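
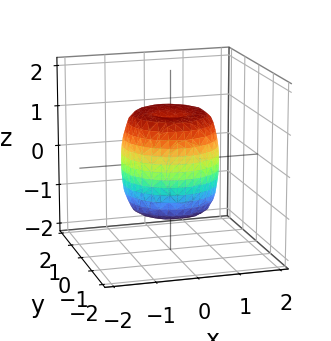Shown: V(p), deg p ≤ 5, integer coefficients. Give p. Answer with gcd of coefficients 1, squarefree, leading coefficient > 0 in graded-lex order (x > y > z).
2*x^4 + 4*x^2*y^2 + 2*y^4 - 2*x^2 - 2*y^2 + z^2 - 1

First, deg p = 4. The shape is more complex than any degree-3 surface.
Then, symmetry: the surface is invariant under rotation about z: p = q(x² + y², z).
Next, observable constraints: among the integer gridlines, it crosses the z-axis at z ∈ {-1, 1}; a circular section at z = -1 has radius exactly 1.
Finally, the integer polynomial consistent with all of this is the stated p.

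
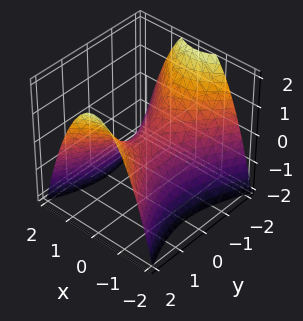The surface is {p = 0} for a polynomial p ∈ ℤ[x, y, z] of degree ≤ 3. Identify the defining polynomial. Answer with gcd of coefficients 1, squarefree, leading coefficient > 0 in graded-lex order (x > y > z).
First, deg p = 2. A saddle surface; a quadric.
Then, symmetries: mirror symmetry y ↦ −y ⇒ only even powers of y; mirror symmetry x ↦ −x ⇒ only even powers of x.
Next, from the visible intercepts: it meets the y-axis at y = 0 (among the integer gridlines); it crosses the z-axis at the gridline z = 0.
Finally, the integer polynomial consistent with all of this is the stated p.

2*x^2 - y^2 + 2*z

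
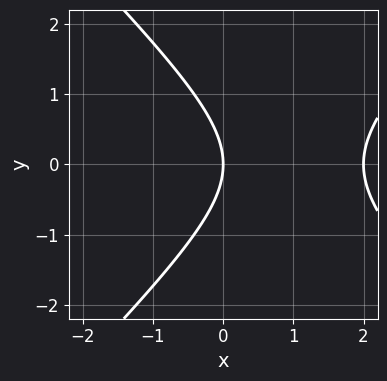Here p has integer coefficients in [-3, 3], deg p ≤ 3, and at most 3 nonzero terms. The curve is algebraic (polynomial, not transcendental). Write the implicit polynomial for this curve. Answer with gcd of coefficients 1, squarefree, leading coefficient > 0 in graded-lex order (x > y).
x^2 - y^2 - 2*x

deg p = 2.
Symmetries: it's symmetric under y → −y, forcing even powers of y.
From the axis intercepts and sections: it meets the y-axis at y = 0 (among the integer gridlines); among the integer gridlines, it crosses the x-axis at x ∈ {0, 2}.
The integer polynomial consistent with all of this is the stated p.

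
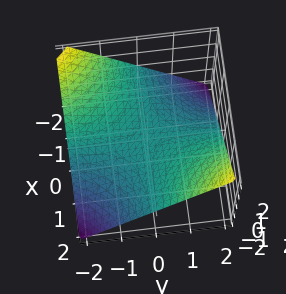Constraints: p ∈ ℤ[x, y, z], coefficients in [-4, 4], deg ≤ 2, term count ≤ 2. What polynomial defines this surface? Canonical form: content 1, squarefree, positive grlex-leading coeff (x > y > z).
x*y - 2*z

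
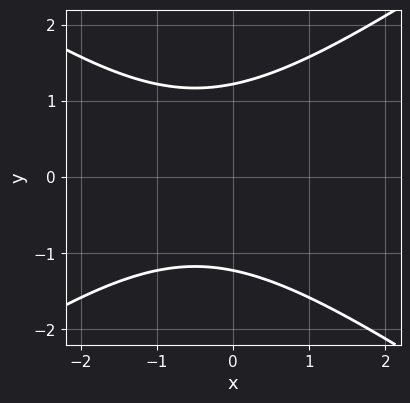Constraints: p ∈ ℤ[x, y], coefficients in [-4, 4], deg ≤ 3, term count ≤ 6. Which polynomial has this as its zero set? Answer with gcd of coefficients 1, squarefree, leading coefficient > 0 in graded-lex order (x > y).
x^2 - 2*y^2 + x + 3

1. The degree is 2 — a generic line meets the curve in up to 2 points.
2. Symmetries: the y ↦ −y reflection is a symmetry, so y appears only in even powers.
3. Against the integer gridlines: the curve avoids every integer x-axis point in the box.
4. Solving for integer coefficients yields p as stated.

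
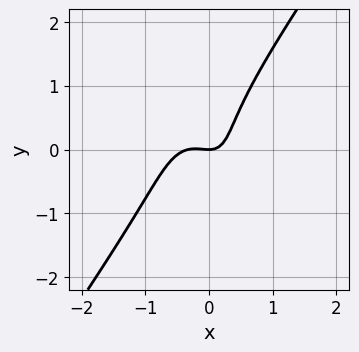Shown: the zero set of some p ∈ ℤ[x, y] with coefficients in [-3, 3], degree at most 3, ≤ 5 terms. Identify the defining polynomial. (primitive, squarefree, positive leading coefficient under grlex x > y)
3*x^3 - y^3 + x^2 + x*y - y

First, the degree is 3 — the shape is more complex than any degree-2 curve.
Then, checking where it meets the axes: it meets the y-axis at y = 0 (among the integer gridlines); it meets the x-axis at x = 0 (among the integer gridlines).
Finally, the integer polynomial consistent with all of this is the stated p.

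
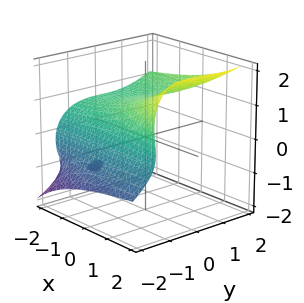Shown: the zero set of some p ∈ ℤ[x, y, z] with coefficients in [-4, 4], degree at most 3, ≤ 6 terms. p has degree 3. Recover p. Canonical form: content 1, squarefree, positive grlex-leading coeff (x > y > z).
(a) deg p = 3. The shape is more complex than any degree-2 surface.
(b) From the visible intercepts: it misses every integer gridline on the x-axis.
(c) The integer polynomial consistent with all of this is the stated p.

2*x*z^2 + y^3 - y^2*z - 2*z^3 + 3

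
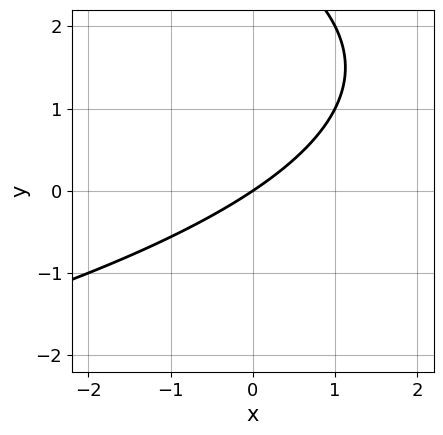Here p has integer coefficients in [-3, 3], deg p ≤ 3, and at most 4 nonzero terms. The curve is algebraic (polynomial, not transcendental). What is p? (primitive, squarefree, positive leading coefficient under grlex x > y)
Degree: no degree-1 curve has this shape, so deg p = 2.
Observable constraints: it meets the x-axis at x = 0 (among the integer gridlines); it crosses the y-axis at the gridline y = 0.
Assembling these constraints gives the stated polynomial.

y^2 + 2*x - 3*y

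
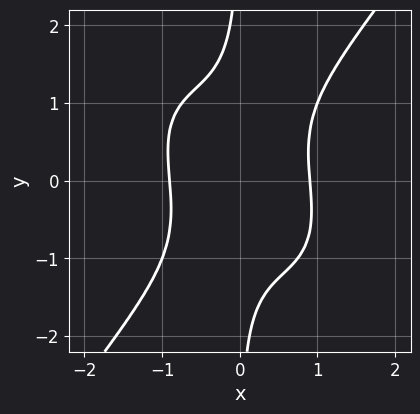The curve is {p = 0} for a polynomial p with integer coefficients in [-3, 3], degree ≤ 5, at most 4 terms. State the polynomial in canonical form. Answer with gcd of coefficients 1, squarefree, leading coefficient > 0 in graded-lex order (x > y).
3*x^4 + x^3*y - 2*x*y^3 - 2

First, deg p = 4.
Then, reading off the gridlines: it misses every integer gridline on the y-axis.
Finally, fitting integer coefficients to these (and the overall shape) gives p.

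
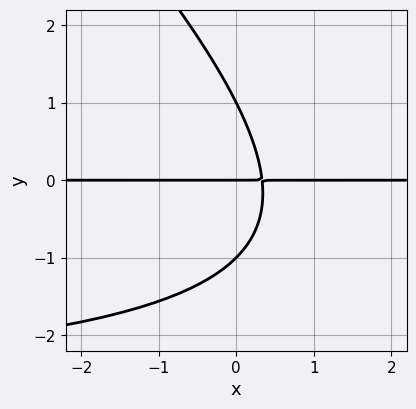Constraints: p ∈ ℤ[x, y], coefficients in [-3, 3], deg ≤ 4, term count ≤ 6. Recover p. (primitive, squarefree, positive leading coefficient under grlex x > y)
x*y^2 + y^3 + 3*x*y - y

1. Degree: the shape is more complex than any degree-2 curve, so deg p = 3.
2. From the visible intercepts: among the integer gridlines, it crosses the y-axis at y ∈ {-1, 0, 1}; every point of the x-axis in the box is on the curve.
3. Assembling these constraints gives the stated polynomial.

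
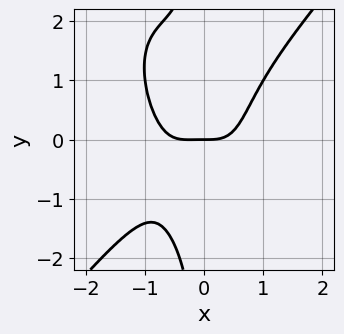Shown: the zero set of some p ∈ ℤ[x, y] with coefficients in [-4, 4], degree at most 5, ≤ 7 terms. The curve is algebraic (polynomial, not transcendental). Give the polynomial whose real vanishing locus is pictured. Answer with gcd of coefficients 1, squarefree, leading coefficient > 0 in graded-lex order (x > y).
3*x^4 - x^2*y^2 - x*y^3 + x^3 - 2*y

(a) deg p = 4.
(b) From the axis intercepts and sections: it meets the y-axis at y = 0 (among the integer gridlines); it meets the x-axis at x = 0 (among the integer gridlines).
(c) Putting this together gives p.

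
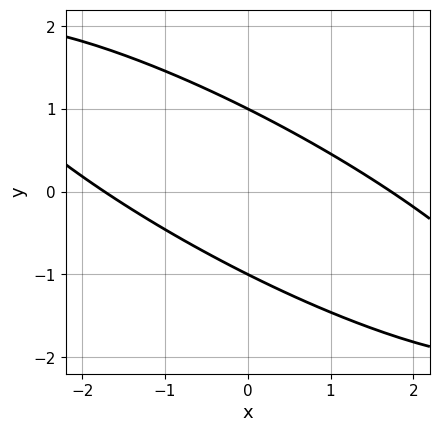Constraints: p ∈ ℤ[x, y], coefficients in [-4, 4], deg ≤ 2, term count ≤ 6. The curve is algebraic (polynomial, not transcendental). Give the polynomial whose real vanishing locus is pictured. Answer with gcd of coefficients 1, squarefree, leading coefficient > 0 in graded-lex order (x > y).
1. The degree is 2 — a generic line meets the curve in up to 2 points.
2. From the visible intercepts: the y-axis gridline crossings are at y ∈ {-1, 1}.
3. Fitting integer coefficients to these (and the overall shape) gives p.

x^2 + 3*x*y + 3*y^2 - 3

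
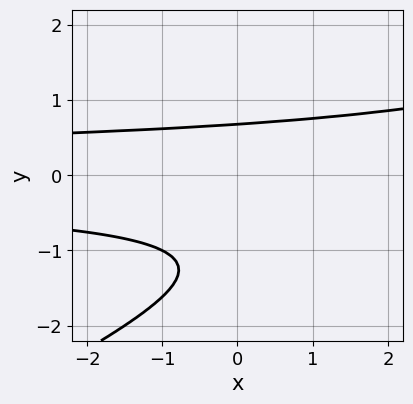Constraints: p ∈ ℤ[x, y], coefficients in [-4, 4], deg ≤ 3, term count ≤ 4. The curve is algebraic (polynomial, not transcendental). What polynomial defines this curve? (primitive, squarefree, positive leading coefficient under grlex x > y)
First, the degree is 3 — a generic line meets the curve in up to 3 points.
Next, observable constraints: it misses every integer gridline on the x-axis.
Finally, the integer polynomial consistent with all of this is the stated p.

x*y^2 - 2*y^3 - 3*y^2 + 2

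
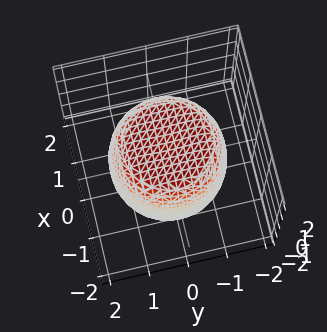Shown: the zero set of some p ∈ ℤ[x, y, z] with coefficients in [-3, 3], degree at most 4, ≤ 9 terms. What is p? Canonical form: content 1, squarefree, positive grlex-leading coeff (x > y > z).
x^4 + 2*x^2*y^2 + y^4 - x^2 - y^2 + z^2 - 2

1. deg p = 4. No degree-3 surface has this shape.
2. Symmetries: the surface is invariant under rotation about z: p = q(x² + y², z).
3. From the visible intercepts: a circular section at z = 1 has radius between 1 and 2.
4. These observations pin down the coefficients.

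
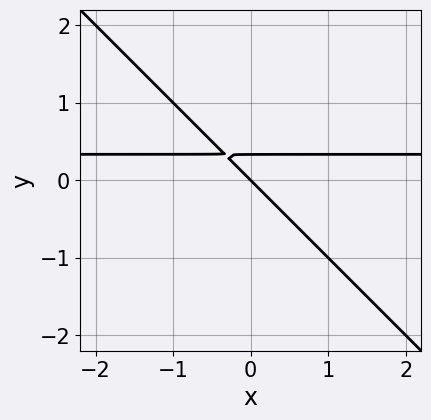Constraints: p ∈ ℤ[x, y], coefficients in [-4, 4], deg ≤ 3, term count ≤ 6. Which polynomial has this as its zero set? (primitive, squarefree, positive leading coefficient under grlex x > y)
3*x*y + 3*y^2 - x - y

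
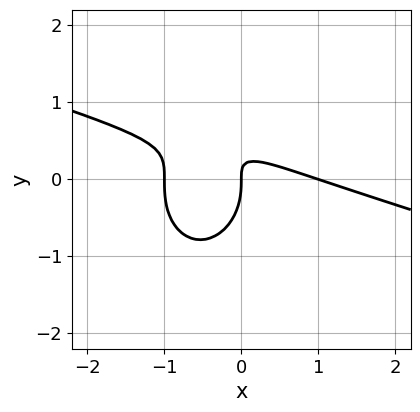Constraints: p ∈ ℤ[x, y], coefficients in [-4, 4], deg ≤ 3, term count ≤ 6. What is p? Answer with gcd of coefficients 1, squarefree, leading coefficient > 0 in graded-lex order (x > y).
x^3 + 3*x^2*y + 2*y^3 + 3*x*y - x

(a) The degree is 3 — the shape is more complex than any degree-2 curve.
(b) From the visible intercepts: it meets the y-axis at y = 0 (among the integer gridlines); the x-axis gridline crossings are at x ∈ {-1, 0, 1}.
(c) Assembling these constraints gives the stated polynomial.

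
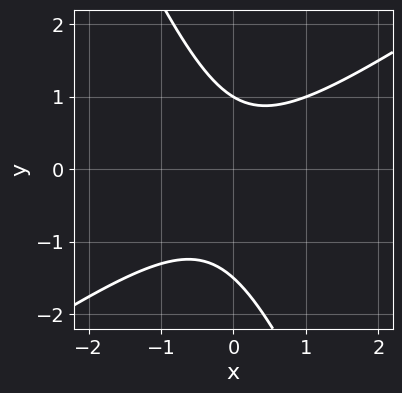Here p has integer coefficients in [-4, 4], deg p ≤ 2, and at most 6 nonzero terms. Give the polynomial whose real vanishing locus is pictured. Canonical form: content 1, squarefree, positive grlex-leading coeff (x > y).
3*x^2 - 3*x*y - 2*y^2 - y + 3

Degree: the shape is more complex than any degree-1 curve, so deg p = 2.
Reading off the gridlines: no x-intercept at any integer in the box; it meets the y-axis at y = 1 (among the integer gridlines).
Assembling these constraints gives the stated polynomial.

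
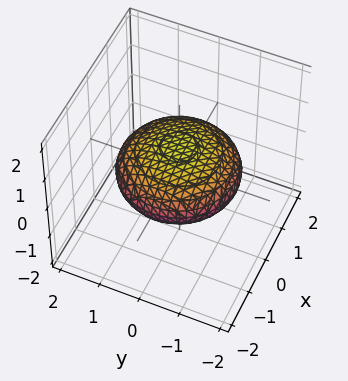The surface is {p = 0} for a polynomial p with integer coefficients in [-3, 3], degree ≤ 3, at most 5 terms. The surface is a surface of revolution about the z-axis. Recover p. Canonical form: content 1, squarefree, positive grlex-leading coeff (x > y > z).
x^2 + y^2 + 3*z^2 - 2

First, degree: no degree-1 surface has this shape, so deg p = 2.
Then, symmetry: the surface is invariant under rotation about z: p = q(x² + y², z).
Next, from the visible intercepts: a circular section at z = 0 has radius between 1 and 2.
Finally, the integer polynomial consistent with all of this is the stated p.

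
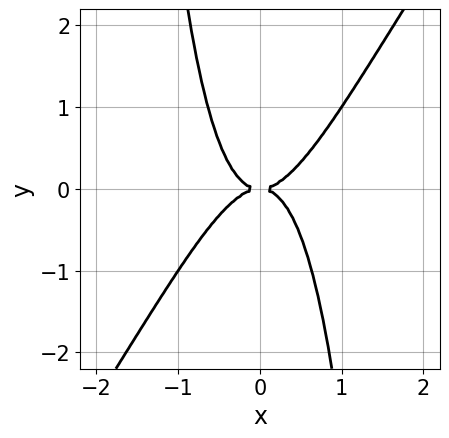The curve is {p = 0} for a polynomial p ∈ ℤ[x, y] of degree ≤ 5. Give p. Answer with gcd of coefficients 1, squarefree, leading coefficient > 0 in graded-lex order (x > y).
deg p = 4. The shape is more complex than any degree-3 curve.
Against the integer gridlines: it crosses the y-axis at the gridline y = 0; it crosses the x-axis at the gridline x = 0.
Matching integer coefficients to the picture gives p.

3*x^4 - 2*x^3*y - y^2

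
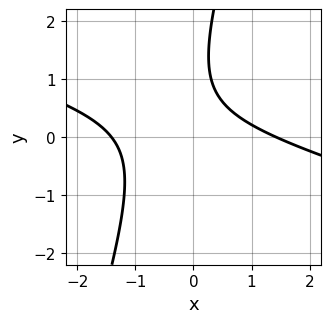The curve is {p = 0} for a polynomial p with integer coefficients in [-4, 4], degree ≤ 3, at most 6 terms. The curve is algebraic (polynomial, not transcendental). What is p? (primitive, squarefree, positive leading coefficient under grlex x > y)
First, deg p = 2. The shape is more complex than any degree-1 curve.
Then, observable constraints: it misses every integer gridline on the y-axis.
Finally, the integer polynomial consistent with all of this is the stated p.

x^2 + 3*x*y - y^2 + 2*y - 2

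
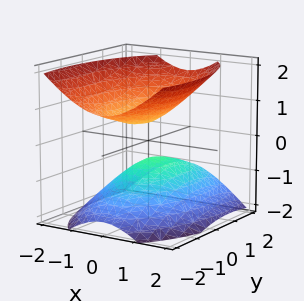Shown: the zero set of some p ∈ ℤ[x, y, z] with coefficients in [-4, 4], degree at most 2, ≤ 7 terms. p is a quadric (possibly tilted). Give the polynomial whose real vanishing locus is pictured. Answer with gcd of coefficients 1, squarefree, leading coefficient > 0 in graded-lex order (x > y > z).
3*x^2 + y^2 + y*z - 3*z^2 + 1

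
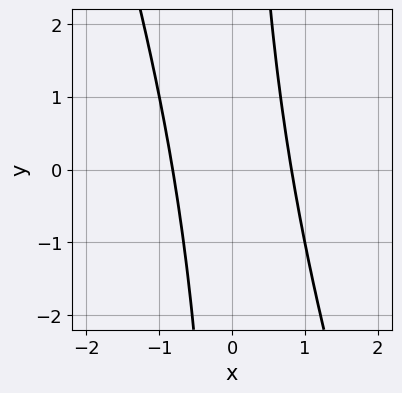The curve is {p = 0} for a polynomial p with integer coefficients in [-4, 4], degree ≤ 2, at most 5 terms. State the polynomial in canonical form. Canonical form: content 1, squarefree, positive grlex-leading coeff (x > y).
1. deg p = 2. The shape is more complex than any degree-1 curve.
2. Reading off the gridlines: it misses every integer gridline on the y-axis.
3. Fitting integer coefficients to these (and the overall shape) gives p.

3*x^2 + x*y - 2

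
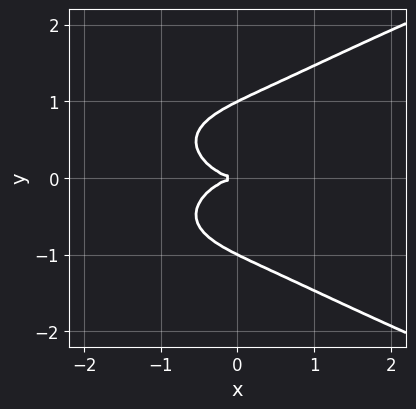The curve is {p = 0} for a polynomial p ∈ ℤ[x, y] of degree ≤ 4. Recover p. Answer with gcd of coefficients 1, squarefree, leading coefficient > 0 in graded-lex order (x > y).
3*y^4 - x^3 - 3*x*y^2 - 3*y^2

(a) deg p = 4. No degree-3 curve has this shape.
(b) Symmetries: mirror symmetry y ↦ −y ⇒ only even powers of y.
(c) From the visible intercepts: the y-axis gridline crossings are at y ∈ {-1, 0, 1}; it crosses the x-axis at the gridline x = 0.
(d) The integer polynomial consistent with all of this is the stated p.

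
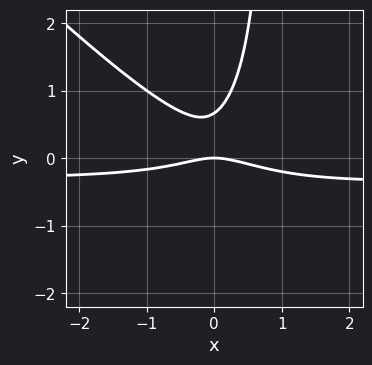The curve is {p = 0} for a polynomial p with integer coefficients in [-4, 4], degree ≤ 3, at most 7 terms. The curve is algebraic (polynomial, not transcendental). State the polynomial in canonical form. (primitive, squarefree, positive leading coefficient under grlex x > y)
3*x^2*y + 3*x*y^2 + x^2 - 3*y^2 + 2*y

First, the degree is 3 — no degree-2 curve has this shape.
Then, checking where it meets the axes: it crosses the x-axis at the gridline x = 0; it meets the y-axis at y = 0 (among the integer gridlines).
Finally, these observations pin down the coefficients.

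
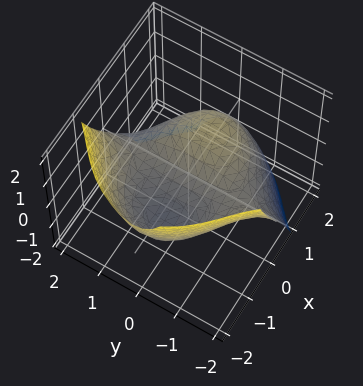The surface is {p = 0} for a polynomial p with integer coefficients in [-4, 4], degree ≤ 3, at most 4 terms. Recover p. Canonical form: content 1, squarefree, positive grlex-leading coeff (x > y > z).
x^3 + 2*x*y^2 - 3*x + 3*z

First, the degree is 3 — the shape is more complex than any degree-2 surface.
Then, from the axis intercepts and sections: it meets the z-axis at z = 0 (among the integer gridlines); one x-axis crossing is at x = 0.
Finally, together with the visible shape, these determine p as stated. Check: (0, 1, 0) on the y-axis lies on the surface, and p(0, 1, 0) = 0. ✓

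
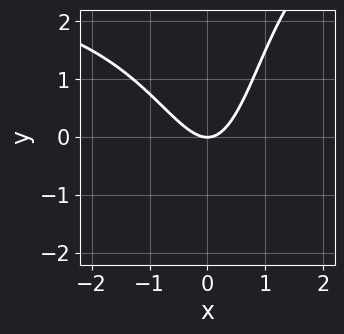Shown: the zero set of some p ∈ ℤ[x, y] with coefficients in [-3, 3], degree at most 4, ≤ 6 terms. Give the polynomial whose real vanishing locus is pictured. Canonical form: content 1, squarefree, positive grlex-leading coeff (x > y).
x^2*y - 3*x^2 - x*y + 2*y

(a) The degree is 3 — a generic line meets the curve in up to 3 points.
(b) Observable constraints: it crosses the x-axis at the gridline x = 0; one y-axis crossing is at y = 0.
(c) Solving for integer coefficients yields p as stated.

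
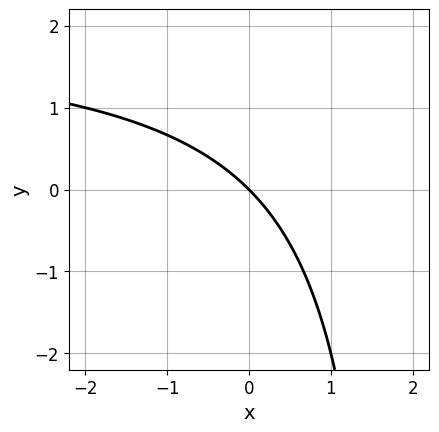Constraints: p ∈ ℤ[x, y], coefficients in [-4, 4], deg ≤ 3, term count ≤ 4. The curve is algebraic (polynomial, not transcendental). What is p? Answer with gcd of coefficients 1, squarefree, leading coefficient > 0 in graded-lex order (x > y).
x*y - 2*x - 2*y

(a) Degree: a generic line meets the curve in up to 2 points, so deg p = 2.
(b) From the axis intercepts and sections: it crosses the y-axis at the gridline y = 0; one x-axis crossing is at x = 0.
(c) Solving for integer coefficients yields p as stated.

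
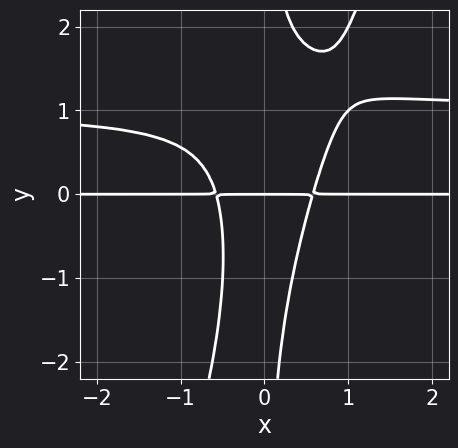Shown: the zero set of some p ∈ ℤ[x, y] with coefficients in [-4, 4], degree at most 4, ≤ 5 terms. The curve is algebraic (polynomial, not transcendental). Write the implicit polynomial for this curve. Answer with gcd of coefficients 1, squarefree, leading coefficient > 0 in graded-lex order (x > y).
1. The degree is 4 — the shape is more complex than any degree-3 curve.
2. Against the integer gridlines: every point of the x-axis in the box is on the curve; one y-axis crossing is at y = 0.
3. The integer polynomial consistent with all of this is the stated p.

3*x^2*y^2 - x*y^3 - 3*x^2*y + y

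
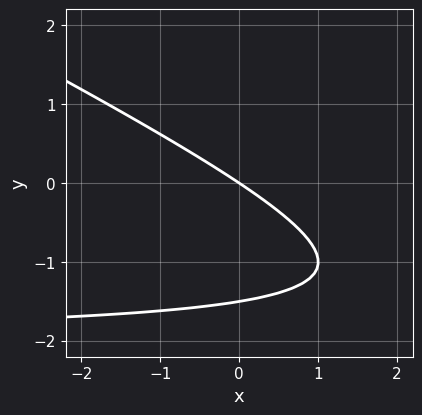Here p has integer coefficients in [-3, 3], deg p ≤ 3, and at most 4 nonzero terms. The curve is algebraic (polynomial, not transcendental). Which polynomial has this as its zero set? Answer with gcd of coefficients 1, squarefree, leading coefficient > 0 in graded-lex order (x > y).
First, deg p = 2.
Next, reading off the gridlines: it crosses the x-axis at the gridline x = 0; it crosses the y-axis at the gridline y = 0.
Finally, solving for integer coefficients yields p as stated.

x*y + 2*y^2 + 2*x + 3*y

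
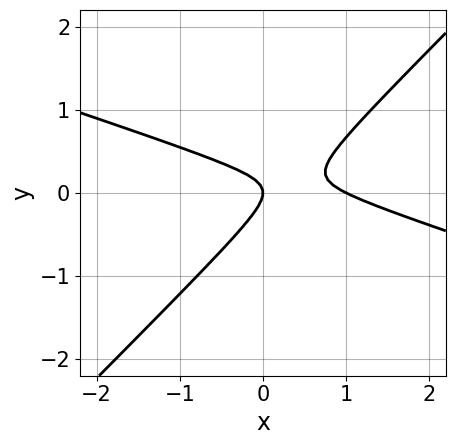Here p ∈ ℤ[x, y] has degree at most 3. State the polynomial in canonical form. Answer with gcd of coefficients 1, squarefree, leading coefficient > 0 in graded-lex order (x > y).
x^2 + 2*x*y - 3*y^2 - x

The degree is 2 — a generic line meets the curve in up to 2 points.
From the axis intercepts and sections: it meets the y-axis at y = 0 (among the integer gridlines); the x-axis gridline crossings are at x ∈ {0, 1}.
Fitting integer coefficients to these (and the overall shape) gives p.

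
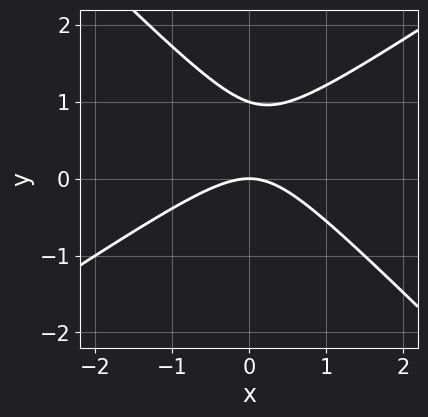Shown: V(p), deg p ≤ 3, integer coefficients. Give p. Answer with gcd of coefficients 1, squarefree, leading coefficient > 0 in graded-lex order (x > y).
(a) deg p = 2. The shape is more complex than any degree-1 curve.
(b) From the visible intercepts: one x-axis crossing is at x = 0; among the integer gridlines, it crosses the y-axis at y ∈ {0, 1}.
(c) Solving for integer coefficients yields p as stated.

2*x^2 - x*y - 3*y^2 + 3*y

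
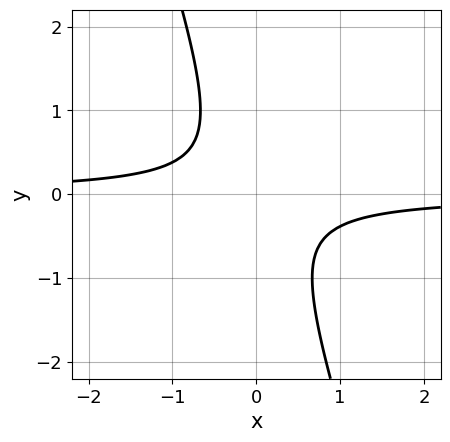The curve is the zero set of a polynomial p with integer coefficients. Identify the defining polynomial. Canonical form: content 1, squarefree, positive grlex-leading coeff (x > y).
3*x*y + y^2 + 1

(a) Degree: a generic line meets the curve in up to 2 points, so deg p = 2.
(b) From the axis intercepts and sections: it misses every integer gridline on the y-axis; it misses every integer gridline on the x-axis.
(c) Fitting integer coefficients to these (and the overall shape) gives p.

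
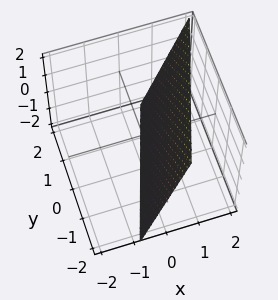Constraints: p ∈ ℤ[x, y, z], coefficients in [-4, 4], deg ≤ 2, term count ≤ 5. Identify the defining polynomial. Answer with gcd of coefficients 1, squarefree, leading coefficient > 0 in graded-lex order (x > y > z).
3*x - y - z - 2

(a) Degree: every cross-section is a straight line — this is a plane, so deg p = 1.
(b) Checking where it meets the axes: one y-axis crossing is at y = -2; it meets the z-axis at z = -2 (among the integer gridlines).
(c) The integer polynomial consistent with all of this is the stated p.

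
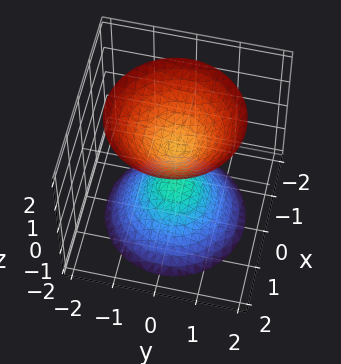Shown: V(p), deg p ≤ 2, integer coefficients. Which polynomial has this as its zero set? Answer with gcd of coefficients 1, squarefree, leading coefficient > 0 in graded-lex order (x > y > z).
The picture has 2 separate pieces.
The degree is 2 — two sheets facing apart; a quadric.
Symmetries: it's symmetric under z → −z, forcing even powers of z; the z-axis is an axis of rotation, so x and y enter only as x² + y².
From the visible intercepts: a circular section at z = -2 has radius between 1 and 2; the surface avoids every integer x-axis point in the box; the surface avoids every integer y-axis point in the box.
Assembling these constraints gives the stated polynomial.

3*x^2 + 3*y^2 - 2*z^2 + 1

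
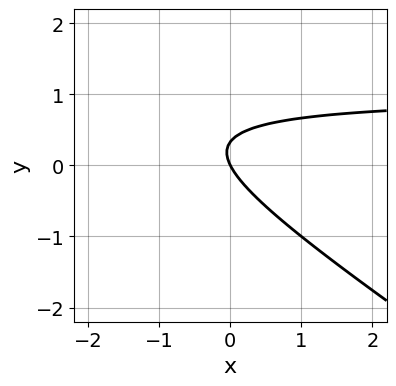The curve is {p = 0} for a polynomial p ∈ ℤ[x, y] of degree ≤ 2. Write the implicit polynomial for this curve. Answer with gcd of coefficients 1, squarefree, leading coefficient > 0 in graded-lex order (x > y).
(a) Degree: the shape is more complex than any degree-1 curve, so deg p = 2.
(b) Checking where it meets the axes: it meets the y-axis at y = 0 (among the integer gridlines); it crosses the x-axis at the gridline x = 0.
(c) Putting this together gives p.

2*x*y + 3*y^2 - 2*x - y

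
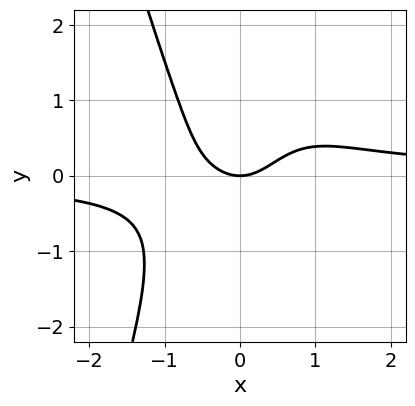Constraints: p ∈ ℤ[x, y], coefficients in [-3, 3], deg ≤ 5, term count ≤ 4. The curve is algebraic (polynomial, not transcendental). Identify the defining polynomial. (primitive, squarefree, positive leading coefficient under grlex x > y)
(a) Degree: the shape is more complex than any degree-3 curve, so deg p = 4.
(b) Observable constraints: it crosses the y-axis at the gridline y = 0; it meets the x-axis at x = 0 (among the integer gridlines).
(c) Solving for integer coefficients yields p as stated.

3*x^3*y + y^3 - 2*x^2 + 2*y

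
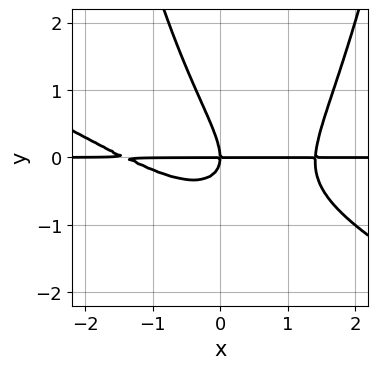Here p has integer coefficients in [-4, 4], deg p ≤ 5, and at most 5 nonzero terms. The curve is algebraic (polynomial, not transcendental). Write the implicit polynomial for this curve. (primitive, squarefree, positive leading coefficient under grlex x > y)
x^3*y + 2*x^2*y^2 - 3*x*y^2 - 2*y^3 - 2*x*y

First, deg p = 4.
Then, reading off the gridlines: it meets the y-axis at y = 0 (among the integer gridlines); the visible x-axis segment lies entirely on the curve.
Finally, these observations pin down the coefficients.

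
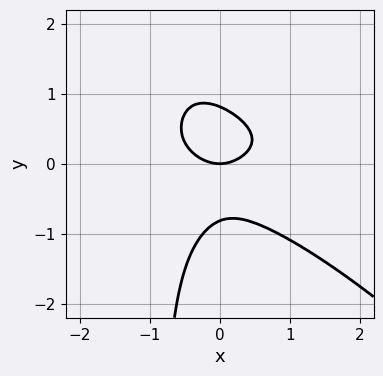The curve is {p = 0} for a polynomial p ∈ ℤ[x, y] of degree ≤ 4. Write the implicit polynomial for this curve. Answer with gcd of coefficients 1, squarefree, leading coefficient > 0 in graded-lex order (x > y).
3*x^2*y^2 + 3*x*y^3 + 3*y^3 + 2*x^2 - 2*y

1. Degree: no degree-3 curve has this shape, so deg p = 4.
2. Observable constraints: one x-axis crossing is at x = 0; one y-axis crossing is at y = 0.
3. Matching integer coefficients to the picture gives p.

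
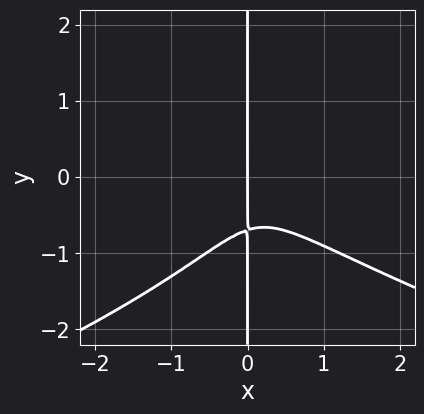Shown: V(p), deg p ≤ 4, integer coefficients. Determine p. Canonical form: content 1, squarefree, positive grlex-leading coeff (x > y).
3*x*y^3 + 3*x^3 + 2*x^2*y + x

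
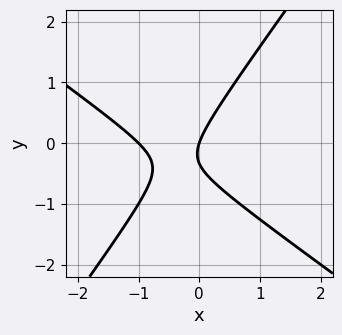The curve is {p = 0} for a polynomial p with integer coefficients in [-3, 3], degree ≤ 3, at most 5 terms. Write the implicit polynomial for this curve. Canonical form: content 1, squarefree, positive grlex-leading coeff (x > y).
3*x^2 + 2*x*y - 3*y^2 + 3*x - y

1. The degree is 2 — the shape is more complex than any degree-1 curve.
2. From the visible intercepts: it meets the y-axis at y = 0 (among the integer gridlines); among the integer gridlines, it crosses the x-axis at x ∈ {-1, 0}.
3. The integer polynomial consistent with all of this is the stated p.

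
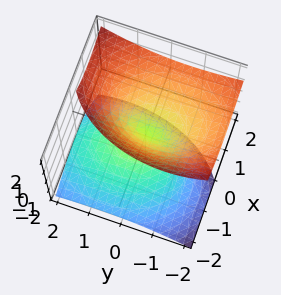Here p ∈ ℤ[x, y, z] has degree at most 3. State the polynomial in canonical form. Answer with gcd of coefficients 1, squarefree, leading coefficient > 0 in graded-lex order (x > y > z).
2*x^2 - 2*x*z + y^2 + y*z - 2*z^2

deg p = 2. A generic line meets the surface in up to 2 points.
Reading off the gridlines: one y-axis crossing is at y = 0; it meets the x-axis at x = 0 (among the integer gridlines); it meets the z-axis at z = 0 (among the integer gridlines).
Matching integer coefficients to the picture gives p.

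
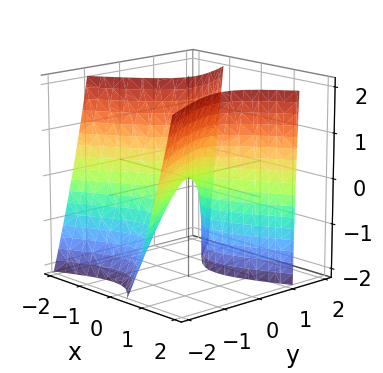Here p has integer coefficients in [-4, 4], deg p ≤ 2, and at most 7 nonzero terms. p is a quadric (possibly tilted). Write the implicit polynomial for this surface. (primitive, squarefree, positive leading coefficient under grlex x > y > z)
Degree: the shape is more complex than any degree-1 surface, so deg p = 2.
From the visible intercepts: one x-axis crossing is at x = 0; one y-axis crossing is at y = 0; it meets the z-axis at z = 0 (among the integer gridlines).
Assembling these constraints gives the stated polynomial.

2*x^2 - 2*x*y - 2*y^2 + y*z - z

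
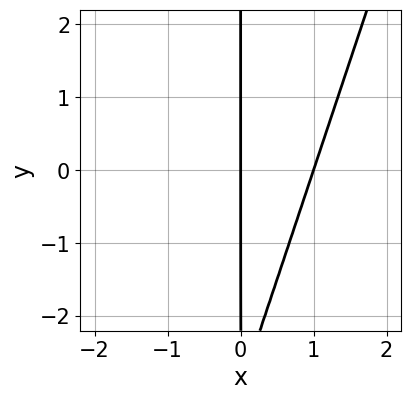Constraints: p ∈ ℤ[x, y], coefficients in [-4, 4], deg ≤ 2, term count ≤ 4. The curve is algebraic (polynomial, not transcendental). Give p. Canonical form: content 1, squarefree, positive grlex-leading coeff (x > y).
3*x^2 - x*y - 3*x

First, deg p = 2. The shape is more complex than any degree-1 curve.
Next, from the visible intercepts: among the integer gridlines, it crosses the x-axis at x ∈ {0, 1}; the visible y-axis segment lies entirely on the curve.
Finally, these observations pin down the coefficients.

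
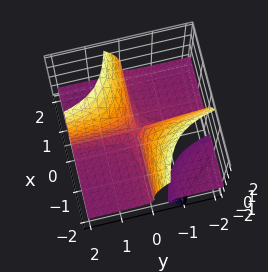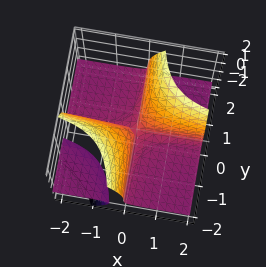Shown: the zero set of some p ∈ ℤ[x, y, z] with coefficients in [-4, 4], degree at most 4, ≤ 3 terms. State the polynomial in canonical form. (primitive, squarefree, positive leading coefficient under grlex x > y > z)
3*x*y*z - z^3 + 2*x*y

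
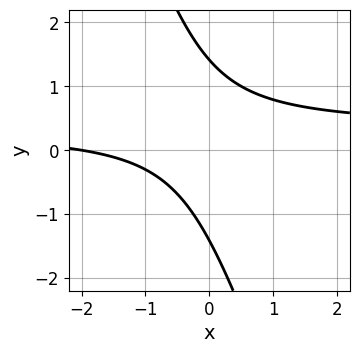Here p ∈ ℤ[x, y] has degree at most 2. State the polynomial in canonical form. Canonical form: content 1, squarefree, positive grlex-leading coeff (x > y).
3*x*y + y^2 - x - 2

The degree is 2 — the shape is more complex than any degree-1 curve.
Against the integer gridlines: it meets the x-axis at x = -2 (among the integer gridlines).
Solving for integer coefficients yields p as stated.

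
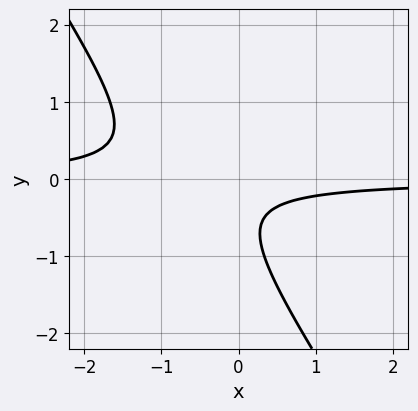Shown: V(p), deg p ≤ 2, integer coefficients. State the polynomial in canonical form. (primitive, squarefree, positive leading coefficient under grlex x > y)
3*x*y + 2*y^2 + 2*y + 1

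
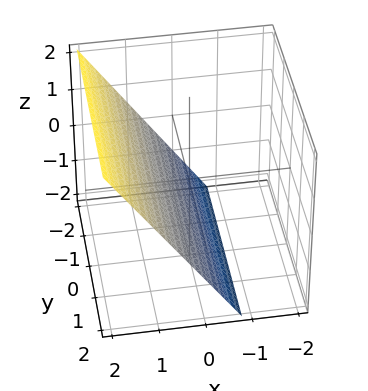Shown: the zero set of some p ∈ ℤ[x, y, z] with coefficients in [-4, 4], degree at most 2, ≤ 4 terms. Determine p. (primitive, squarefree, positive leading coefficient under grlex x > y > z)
1. The degree is 1 — the surface is flat (a plane).
2. Checking where it meets the axes: it meets the z-axis at z = -1 (among the integer gridlines); no y-intercept at any integer in the box.
3. The integer polynomial consistent with all of this is the stated p.

3*x - 2*z - 2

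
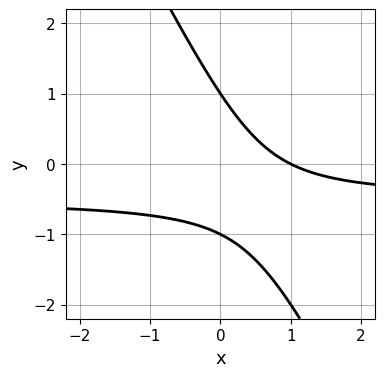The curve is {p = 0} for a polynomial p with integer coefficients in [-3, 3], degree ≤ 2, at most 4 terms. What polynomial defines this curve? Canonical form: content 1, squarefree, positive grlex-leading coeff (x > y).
First, the degree is 2 — the shape is more complex than any degree-1 curve.
Then, against the integer gridlines: it crosses the x-axis at the gridline x = 1; the y-axis gridline crossings are at y ∈ {-1, 1}.
Finally, solving for integer coefficients yields p as stated.

2*x*y + y^2 + x - 1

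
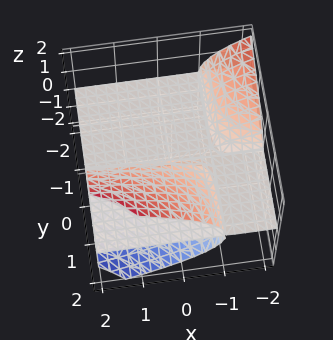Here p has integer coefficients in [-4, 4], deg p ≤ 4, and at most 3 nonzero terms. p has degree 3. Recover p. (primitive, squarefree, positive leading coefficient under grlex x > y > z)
x*y*z - z^3 + y*z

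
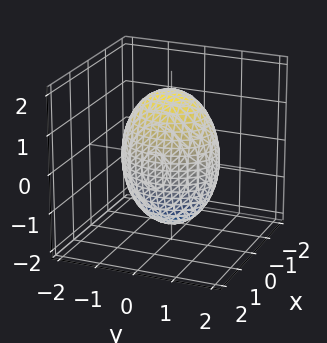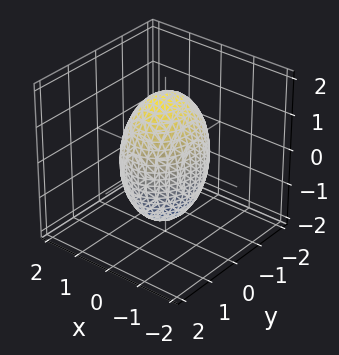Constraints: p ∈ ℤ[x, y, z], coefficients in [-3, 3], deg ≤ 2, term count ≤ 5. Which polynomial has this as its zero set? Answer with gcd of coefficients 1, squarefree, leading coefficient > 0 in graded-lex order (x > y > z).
1. Degree: a closed, bounded, convex surface; a quadric, so deg p = 2.
2. Symmetries: it's symmetric under x → −x, forcing even powers of x; mirror symmetry y ↦ −y ⇒ only even powers of y; the z ↦ −z reflection is a symmetry, so z appears only in even powers.
3. Reading off the gridlines: the x-axis gridline crossings are at x ∈ {-1, 1}.
4. These observations pin down the coefficients.

3*x^2 + 2*y^2 + z^2 - 3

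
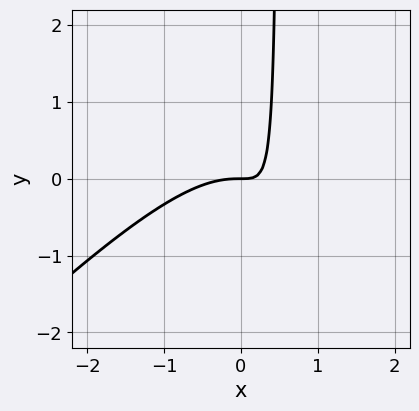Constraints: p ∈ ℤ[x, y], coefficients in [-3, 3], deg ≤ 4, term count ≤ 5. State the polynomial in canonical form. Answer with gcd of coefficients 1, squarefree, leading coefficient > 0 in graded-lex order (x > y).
2*x^3 - 2*x^2*y + 3*x*y - y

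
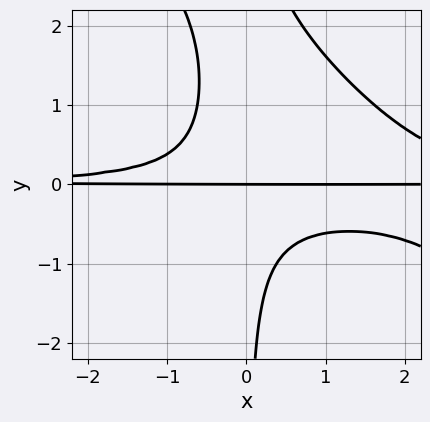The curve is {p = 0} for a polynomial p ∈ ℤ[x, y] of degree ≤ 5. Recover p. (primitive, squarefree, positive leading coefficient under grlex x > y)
First, degree: no degree-3 curve has this shape, so deg p = 4.
Then, against the integer gridlines: the visible x-axis segment lies entirely on the curve; it crosses the y-axis at the gridline y = 0.
Finally, these observations pin down the coefficients.

x^2*y^2 + x*y^3 - 2*x*y^2 - y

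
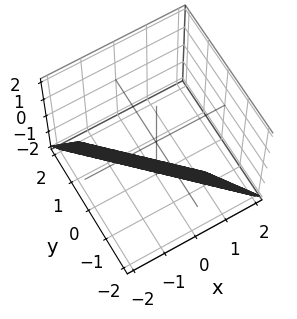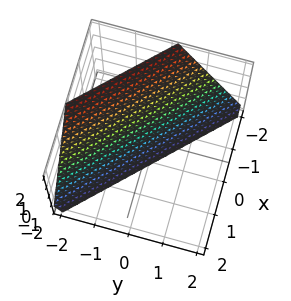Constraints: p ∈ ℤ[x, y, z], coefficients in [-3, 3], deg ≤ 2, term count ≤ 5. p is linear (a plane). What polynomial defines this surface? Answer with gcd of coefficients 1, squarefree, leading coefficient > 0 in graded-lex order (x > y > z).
(a) The degree is 1 — the surface is flat (a plane).
(b) Against the integer gridlines: it crosses the y-axis at the gridline y = -1; it meets the z-axis at z = -2 (among the integer gridlines); one x-axis crossing is at x = -1.
(c) Putting this together gives p.

2*x + 2*y + z + 2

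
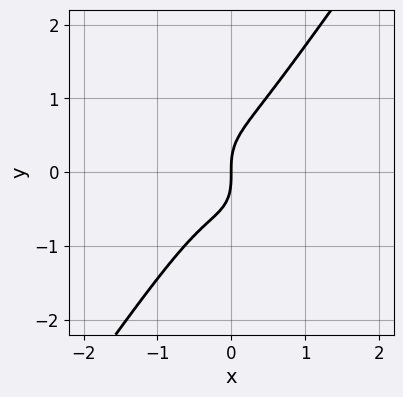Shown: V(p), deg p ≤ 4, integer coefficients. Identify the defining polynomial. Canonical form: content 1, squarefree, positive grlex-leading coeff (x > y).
3*x^3 - y^3 + x^2 + x

(a) deg p = 3. The shape is more complex than any degree-2 curve.
(b) From the axis intercepts and sections: it crosses the y-axis at the gridline y = 0; it crosses the x-axis at the gridline x = 0.
(c) Putting this together gives p.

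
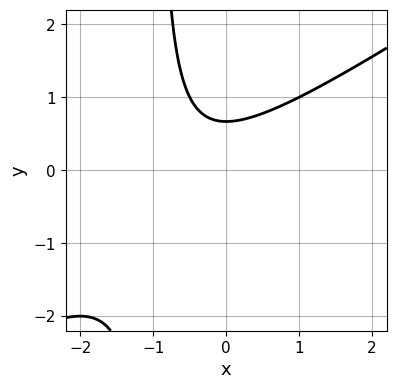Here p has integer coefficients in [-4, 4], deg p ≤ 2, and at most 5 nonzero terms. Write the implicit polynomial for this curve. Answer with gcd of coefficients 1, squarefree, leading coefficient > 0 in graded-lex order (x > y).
(a) deg p = 2. No degree-1 curve has this shape.
(b) From the axis intercepts and sections: it misses every integer gridline on the x-axis.
(c) Assembling these constraints gives the stated polynomial.

2*x^2 - 3*x*y + 2*x - 3*y + 2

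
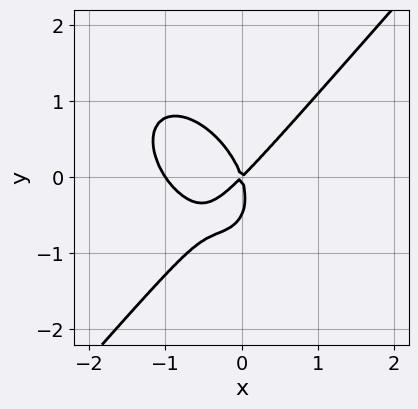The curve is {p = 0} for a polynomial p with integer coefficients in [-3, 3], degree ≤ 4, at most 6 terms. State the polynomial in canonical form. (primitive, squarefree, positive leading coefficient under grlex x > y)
3*x^3 - 2*y^3 + 3*x^2 - 2*x*y - y^2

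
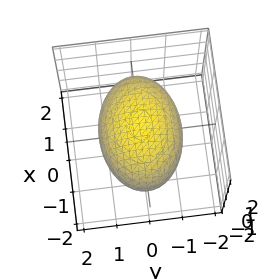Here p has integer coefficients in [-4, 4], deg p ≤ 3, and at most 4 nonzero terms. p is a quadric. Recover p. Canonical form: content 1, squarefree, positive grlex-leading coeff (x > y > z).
x^2 + 2*y^2 + 3*z^2 - 3

1. Degree: a closed, bounded, convex surface; a quadric, so deg p = 2.
2. Symmetries: it's symmetric under y → −y, forcing even powers of y; the x ↦ −x reflection is a symmetry, so x appears only in even powers; the z ↦ −z reflection is a symmetry, so z appears only in even powers.
3. Checking where it meets the axes: the z-axis gridline crossings are at z ∈ {-1, 1}.
4. Assembling these constraints gives the stated polynomial.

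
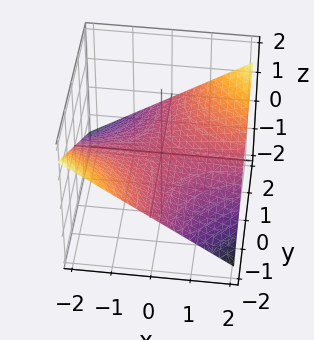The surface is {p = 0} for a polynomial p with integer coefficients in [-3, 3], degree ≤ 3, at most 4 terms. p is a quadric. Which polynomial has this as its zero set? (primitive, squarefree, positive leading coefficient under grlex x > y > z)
x*y - 3*z

First, deg p = 2.
Next, reading off the gridlines: the visible x-axis segment lies entirely on the surface; the visible y-axis segment lies entirely on the surface.
Finally, the integer polynomial consistent with all of this is the stated p.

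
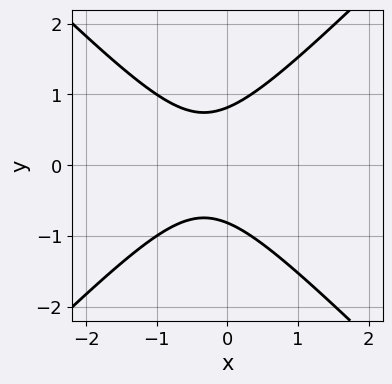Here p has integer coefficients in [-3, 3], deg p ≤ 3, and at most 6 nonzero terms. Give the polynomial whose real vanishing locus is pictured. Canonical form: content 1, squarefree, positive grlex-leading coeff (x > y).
3*x^2 - 3*y^2 + 2*x + 2

1. The degree is 2 — the shape is more complex than any degree-1 curve.
2. Symmetries: mirror symmetry y ↦ −y ⇒ only even powers of y.
3. From the axis intercepts and sections: it misses every integer gridline on the x-axis.
4. The integer polynomial consistent with all of this is the stated p.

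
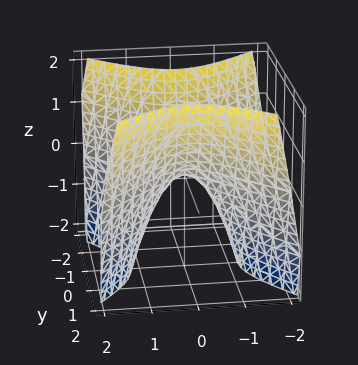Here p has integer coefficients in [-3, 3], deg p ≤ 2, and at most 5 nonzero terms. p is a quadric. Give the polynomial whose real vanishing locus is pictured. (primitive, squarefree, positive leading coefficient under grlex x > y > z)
3*x^2 - 3*y^2 + 2*z

First, deg p = 2.
Then, symmetries: mirror symmetry y ↦ −y ⇒ only even powers of y; mirror symmetry x ↦ −x ⇒ only even powers of x.
Then, from the visible intercepts: it meets the z-axis at z = 0 (among the integer gridlines); it meets the y-axis at y = 0 (among the integer gridlines).
Finally, together with the visible shape, these determine p as stated.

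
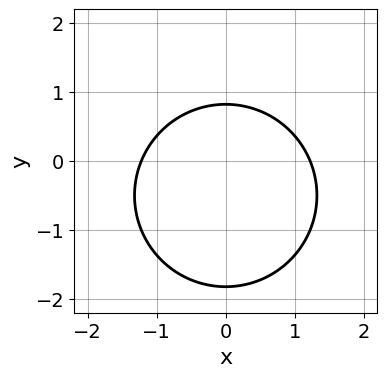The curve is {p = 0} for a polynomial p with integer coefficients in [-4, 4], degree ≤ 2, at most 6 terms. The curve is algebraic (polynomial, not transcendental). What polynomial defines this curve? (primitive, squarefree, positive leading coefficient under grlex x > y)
2*x^2 + 2*y^2 + 2*y - 3

1. Degree: a generic line meets the curve in up to 2 points, so deg p = 2.
2. Symmetries: it's symmetric under x → −x, forcing even powers of x.
3. These observations pin down the coefficients.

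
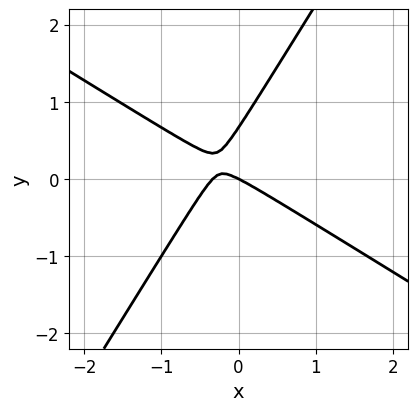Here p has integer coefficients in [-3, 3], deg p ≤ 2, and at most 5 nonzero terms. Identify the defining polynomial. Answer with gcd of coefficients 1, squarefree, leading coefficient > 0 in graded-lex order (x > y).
3*x^2 + 3*x*y - 3*y^2 + x + 2*y

(a) deg p = 2. A generic line meets the curve in up to 2 points.
(b) From the axis intercepts and sections: it crosses the y-axis at the gridline y = 0; it meets the x-axis at x = 0 (among the integer gridlines).
(c) Together with the visible shape, these determine p as stated.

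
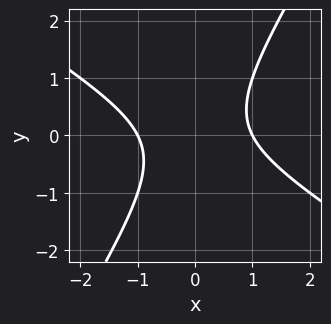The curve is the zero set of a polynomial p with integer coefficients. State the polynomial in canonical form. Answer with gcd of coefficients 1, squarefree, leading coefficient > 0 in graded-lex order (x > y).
The degree is 2 — a generic line meets the curve in up to 2 points.
Against the integer gridlines: the curve avoids every integer y-axis point in the box; the x-axis gridline crossings are at x ∈ {-1, 1}.
Fitting integer coefficients to these (and the overall shape) gives p.

x^2 + x*y - y^2 - 1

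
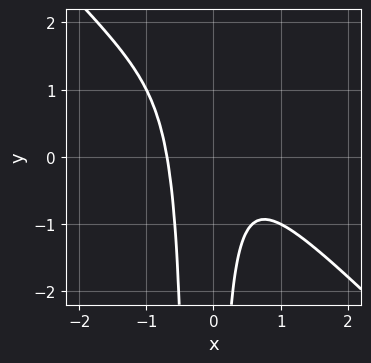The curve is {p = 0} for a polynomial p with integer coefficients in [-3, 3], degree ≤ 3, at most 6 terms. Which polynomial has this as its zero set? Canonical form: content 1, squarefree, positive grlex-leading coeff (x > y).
3*x^3 + 3*x^2*y + x*y + 1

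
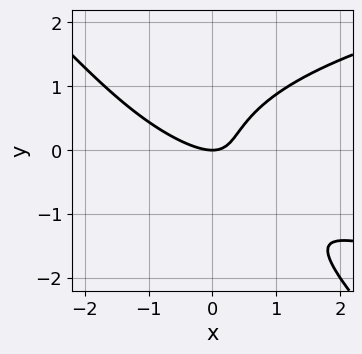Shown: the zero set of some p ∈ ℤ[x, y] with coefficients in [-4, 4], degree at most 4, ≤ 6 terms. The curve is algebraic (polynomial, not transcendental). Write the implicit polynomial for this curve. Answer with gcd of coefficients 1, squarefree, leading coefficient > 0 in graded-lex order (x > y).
Degree: a generic line meets the curve in up to 3 points, so deg p = 3.
Against the integer gridlines: it crosses the y-axis at the gridline y = 0; one x-axis crossing is at x = 0.
Fitting integer coefficients to these (and the overall shape) gives p.

2*x*y^2 + 2*y^3 - 2*x^2 - 3*x*y + 2*y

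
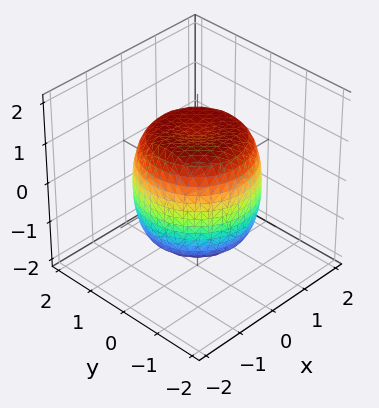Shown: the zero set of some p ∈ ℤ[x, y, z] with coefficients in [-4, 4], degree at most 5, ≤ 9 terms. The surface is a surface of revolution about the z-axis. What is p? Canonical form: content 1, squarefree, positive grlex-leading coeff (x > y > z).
1. deg p = 4.
2. By symmetry, every cross-section ⟂ z is a circle, so x, y appear only via x² + y².
3. From the visible intercepts: a circular section at z = 1 has radius between 1 and 2.
4. Assembling these constraints gives the stated polynomial.

2*x^4 + 4*x^2*y^2 + 2*y^4 - 2*x^2 - 2*y^2 + 2*z^2 - 3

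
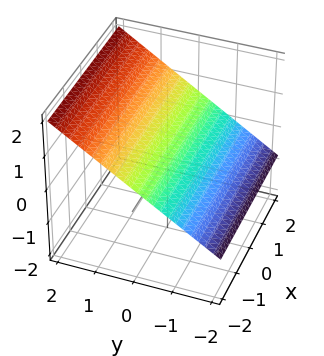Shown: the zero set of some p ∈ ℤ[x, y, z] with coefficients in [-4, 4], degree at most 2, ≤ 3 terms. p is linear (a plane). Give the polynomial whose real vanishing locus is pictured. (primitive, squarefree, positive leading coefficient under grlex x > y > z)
2*y - 3*z + 2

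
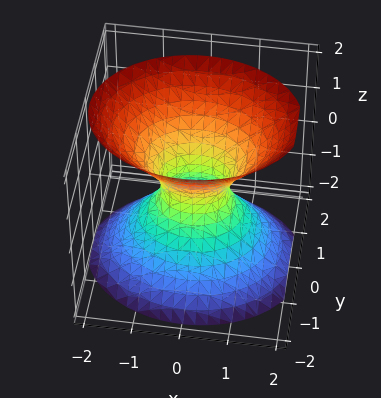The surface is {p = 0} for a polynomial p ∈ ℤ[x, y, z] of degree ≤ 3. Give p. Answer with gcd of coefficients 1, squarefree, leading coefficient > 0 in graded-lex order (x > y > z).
2*x^2 + 3*y^2 - 2*z^2 - 1

deg p = 2. An hourglass — one-sheet hyperboloid; a quadric.
Symmetries: mirror symmetry z ↦ −z ⇒ only even powers of z; mirror symmetry y ↦ −y ⇒ only even powers of y; mirror symmetry x ↦ −x ⇒ only even powers of x.
From the axis intercepts and sections: no z-intercept at any integer in the box.
These observations pin down the coefficients.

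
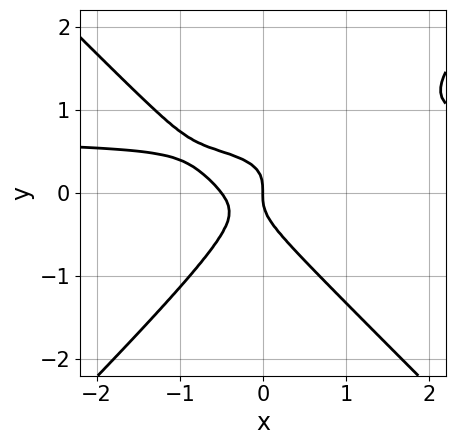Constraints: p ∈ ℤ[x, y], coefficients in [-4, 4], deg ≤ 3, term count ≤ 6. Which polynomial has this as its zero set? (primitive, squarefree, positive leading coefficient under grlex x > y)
3*x^2*y - 3*y^3 - 2*x^2 - x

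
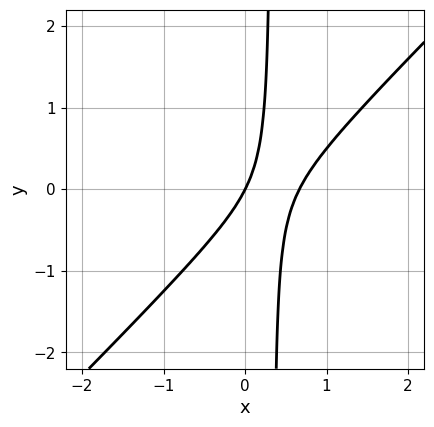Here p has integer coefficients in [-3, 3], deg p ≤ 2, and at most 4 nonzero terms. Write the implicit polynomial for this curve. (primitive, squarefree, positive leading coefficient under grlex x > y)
3*x^2 - 3*x*y - 2*x + y

First, degree: a generic line meets the curve in up to 2 points, so deg p = 2.
Then, from the visible intercepts: it crosses the y-axis at the gridline y = 0; it meets the x-axis at x = 0 (among the integer gridlines).
Finally, solving for integer coefficients yields p as stated.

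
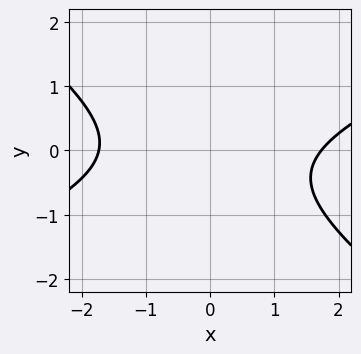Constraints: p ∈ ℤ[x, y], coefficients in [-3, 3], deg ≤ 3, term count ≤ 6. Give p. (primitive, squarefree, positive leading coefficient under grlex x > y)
First, degree: no degree-1 curve has this shape, so deg p = 2.
Next, checking where it meets the axes: no y-intercept at any integer in the box.
Finally, putting this together gives p.

x^2 - x*y - 3*y^2 - y - 3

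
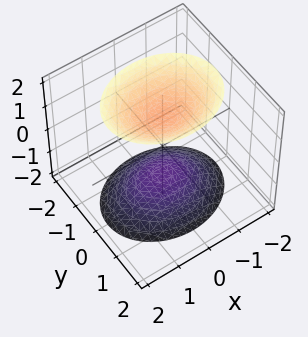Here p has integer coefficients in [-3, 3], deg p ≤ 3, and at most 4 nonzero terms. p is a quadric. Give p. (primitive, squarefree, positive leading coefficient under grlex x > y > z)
2*x^2 + 3*y^2 - 2*z^2 + 3

First, there are 2 components. They look like related sheets of one shape, so recover p as a whole.
Then, deg p = 2. Two sheets facing apart; a quadric.
Then, symmetries: mirror symmetry x ↦ −x ⇒ only even powers of x; mirror symmetry y ↦ −y ⇒ only even powers of y; mirror symmetry z ↦ −z ⇒ only even powers of z.
Next, observable constraints: no x-intercept at any integer in the box; it misses every integer gridline on the y-axis.
Finally, putting this together gives p.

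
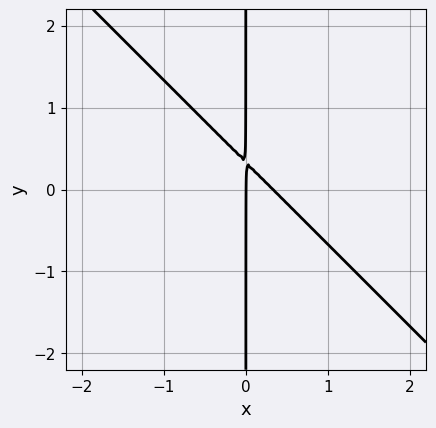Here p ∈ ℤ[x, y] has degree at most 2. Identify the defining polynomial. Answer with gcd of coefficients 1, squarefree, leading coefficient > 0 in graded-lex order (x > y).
3*x^2 + 3*x*y - x

1. The degree is 2 — no degree-1 curve has this shape.
2. From the axis intercepts and sections: every point of the y-axis in the box is on the curve; one x-axis crossing is at x = 0.
3. Matching integer coefficients to the picture gives p.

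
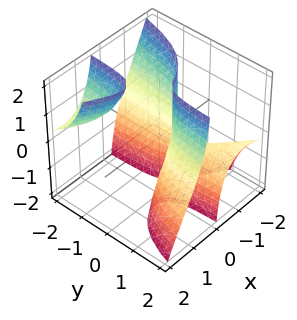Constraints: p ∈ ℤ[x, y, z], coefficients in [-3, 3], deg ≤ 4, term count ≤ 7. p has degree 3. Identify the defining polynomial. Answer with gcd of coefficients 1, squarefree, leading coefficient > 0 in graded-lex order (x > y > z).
2*x^3 + 2*x^2*y + 3*x*y*z - 2*y + 1

There are 2 components. Treating them together as one polynomial.
Degree: the shape is more complex than any degree-2 surface, so deg p = 3.
From the visible intercepts: the surface avoids every integer z-axis point in the box.
Putting this together gives p.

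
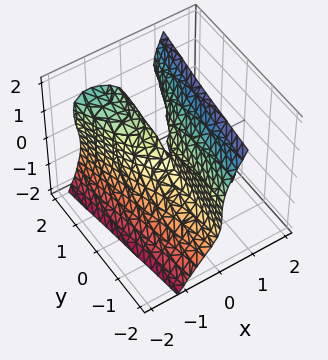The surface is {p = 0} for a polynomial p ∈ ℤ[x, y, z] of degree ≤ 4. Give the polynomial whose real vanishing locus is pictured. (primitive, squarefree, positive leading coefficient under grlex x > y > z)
First, degree: a generic line meets the surface in up to 3 points, so deg p = 3.
Then, observable constraints: it crosses the z-axis at the gridline z = 0; the visible y-axis segment lies entirely on the surface; one x-axis crossing is at x = 0.
Finally, matching integer coefficients to the picture gives p.

2*x^3 + 2*x^2*z - z^3 - 2*x*y + 2*x*z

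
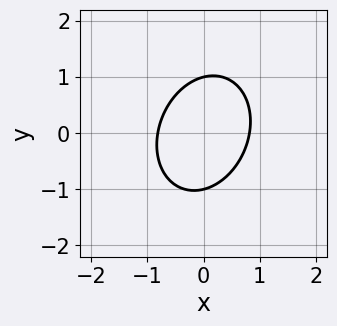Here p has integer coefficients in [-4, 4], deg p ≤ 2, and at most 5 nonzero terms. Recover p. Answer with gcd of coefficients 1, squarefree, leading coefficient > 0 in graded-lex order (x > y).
deg p = 2.
Reading off the gridlines: among the integer gridlines, it crosses the y-axis at y ∈ {-1, 1}.
Matching integer coefficients to the picture gives p.

3*x^2 - x*y + 2*y^2 - 2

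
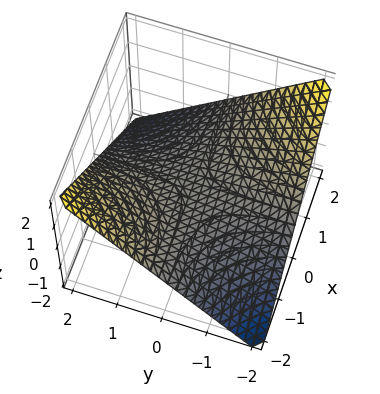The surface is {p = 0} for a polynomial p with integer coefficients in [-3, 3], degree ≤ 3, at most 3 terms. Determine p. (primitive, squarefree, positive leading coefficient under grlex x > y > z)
First, the degree is 2 — a hyperbolic paraboloid; a quadric.
Next, against the integer gridlines: the visible x-axis segment lies entirely on the surface; every point of the y-axis in the box is on the surface; one z-axis crossing is at z = 0.
Finally, assembling these constraints gives the stated polynomial.

x*y + 2*z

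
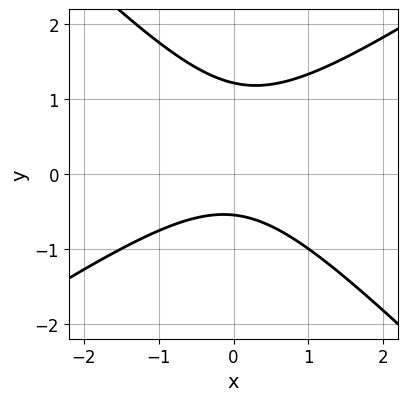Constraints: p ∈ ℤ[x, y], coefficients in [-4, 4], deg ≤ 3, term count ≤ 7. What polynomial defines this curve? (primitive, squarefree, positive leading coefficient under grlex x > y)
2*x^2 - x*y - 3*y^2 + 2*y + 2

(a) Degree: no degree-1 curve has this shape, so deg p = 2.
(b) Reading off the gridlines: it misses every integer gridline on the x-axis.
(c) Matching integer coefficients to the picture gives p.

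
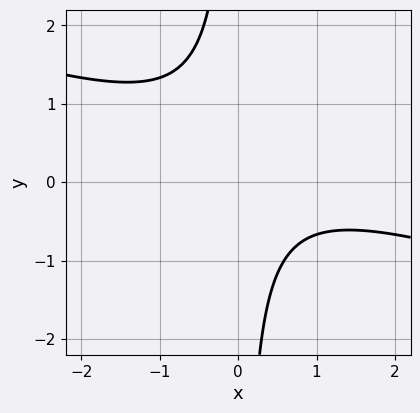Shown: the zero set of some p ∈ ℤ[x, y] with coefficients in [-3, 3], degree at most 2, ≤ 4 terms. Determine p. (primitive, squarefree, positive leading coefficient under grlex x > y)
x^2 + 3*x*y - x + 2

First, the degree is 2 — a generic line meets the curve in up to 2 points.
Next, observable constraints: it misses every integer gridline on the x-axis; no y-intercept at any integer in the box.
Finally, fitting integer coefficients to these (and the overall shape) gives p.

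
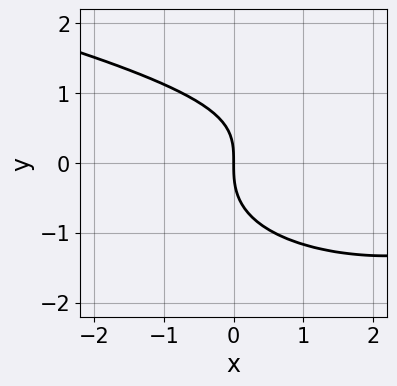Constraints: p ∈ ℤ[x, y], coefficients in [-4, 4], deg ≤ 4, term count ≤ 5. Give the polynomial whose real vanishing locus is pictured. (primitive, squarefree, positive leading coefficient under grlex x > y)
1. Degree: the shape is more complex than any degree-2 curve, so deg p = 3.
2. Observable constraints: it meets the x-axis at x = 0 (among the integer gridlines); it meets the y-axis at y = 0 (among the integer gridlines).
3. Together with the visible shape, these determine p as stated.

2*y^3 - x^2 - x*y + 3*x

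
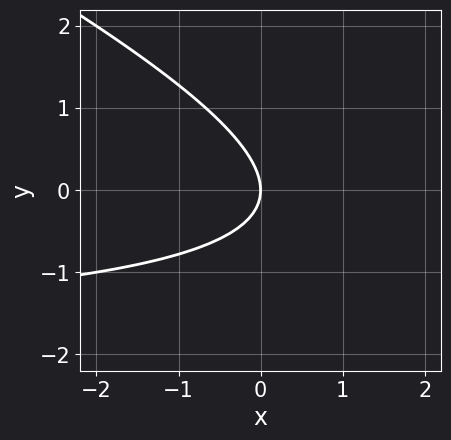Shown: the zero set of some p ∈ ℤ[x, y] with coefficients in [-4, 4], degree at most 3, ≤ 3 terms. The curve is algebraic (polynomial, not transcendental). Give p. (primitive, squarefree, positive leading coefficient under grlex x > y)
(a) The degree is 2 — no degree-1 curve has this shape.
(b) Checking where it meets the axes: it meets the y-axis at y = 0 (among the integer gridlines); one x-axis crossing is at x = 0.
(c) Assembling these constraints gives the stated polynomial.

x*y + 2*y^2 + 2*x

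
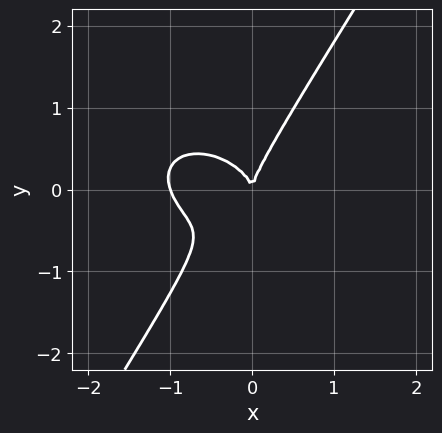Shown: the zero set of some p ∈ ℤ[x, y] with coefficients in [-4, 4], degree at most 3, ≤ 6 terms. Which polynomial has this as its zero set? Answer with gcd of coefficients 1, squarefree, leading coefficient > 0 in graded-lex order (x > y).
3*x^3 + x^2*y + 3*x*y^2 - 3*y^3 + 3*x^2

1. The degree is 3 — the shape is more complex than any degree-2 curve.
2. From the axis intercepts and sections: it meets the y-axis at y = 0 (among the integer gridlines); the x-axis gridline crossings are at x ∈ {-1, 0}.
3. Assembling these constraints gives the stated polynomial.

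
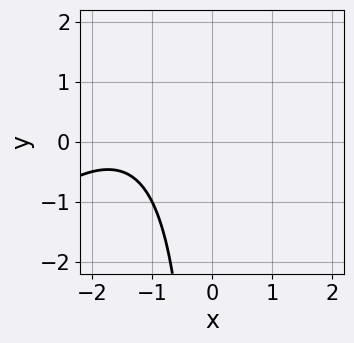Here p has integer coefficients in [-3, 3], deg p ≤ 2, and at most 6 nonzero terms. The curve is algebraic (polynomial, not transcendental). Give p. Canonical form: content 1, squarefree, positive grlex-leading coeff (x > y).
x^2 - x*y + 3*x + 3

The degree is 2 — the shape is more complex than any degree-1 curve.
Checking where it meets the axes: it misses every integer gridline on the y-axis; the curve avoids every integer x-axis point in the box.
Putting this together gives p.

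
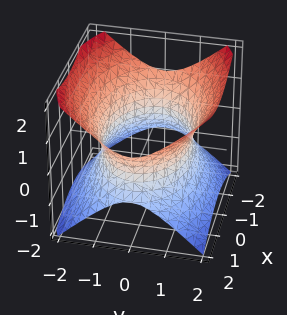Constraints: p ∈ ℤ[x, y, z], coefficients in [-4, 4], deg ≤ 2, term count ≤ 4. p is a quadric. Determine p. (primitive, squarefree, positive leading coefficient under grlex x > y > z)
(a) Degree: an hourglass — one-sheet hyperboloid; a quadric, so deg p = 2.
(b) Symmetries: the y ↦ −y reflection is a symmetry, so y appears only in even powers; the x ↦ −x reflection is a symmetry, so x appears only in even powers; the z ↦ −z reflection is a symmetry, so z appears only in even powers.
(c) From the axis intercepts and sections: it misses every integer gridline on the z-axis.
(d) Assembling these constraints gives the stated polynomial.

x^2 + 2*y^2 - 2*z^2 - 3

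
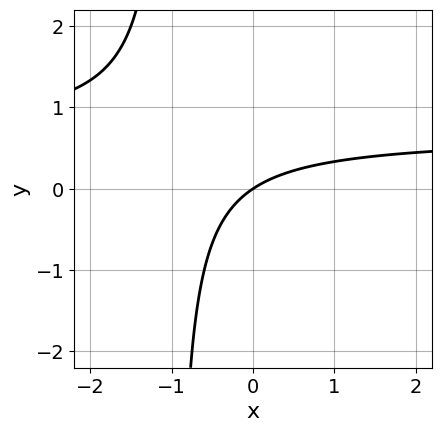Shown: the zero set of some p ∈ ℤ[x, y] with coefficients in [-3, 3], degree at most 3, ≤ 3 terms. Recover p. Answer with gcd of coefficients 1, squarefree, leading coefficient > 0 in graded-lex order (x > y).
(a) The degree is 2 — no degree-1 curve has this shape.
(b) Checking where it meets the axes: it crosses the y-axis at the gridline y = 0; one x-axis crossing is at x = 0.
(c) The integer polynomial consistent with all of this is the stated p.

3*x*y - 2*x + 3*y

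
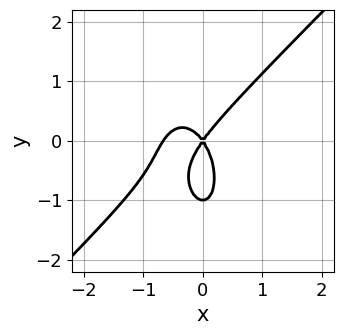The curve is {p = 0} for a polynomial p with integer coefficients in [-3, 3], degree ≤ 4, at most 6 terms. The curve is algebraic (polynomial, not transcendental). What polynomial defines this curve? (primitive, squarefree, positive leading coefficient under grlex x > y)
3*x^3 - 2*x^2*y - y^3 + 2*x^2 - y^2

First, degree: a generic line meets the curve in up to 3 points, so deg p = 3.
Next, against the integer gridlines: one x-axis crossing is at x = 0; the y-axis gridline crossings are at y ∈ {-1, 0}.
Finally, together with the visible shape, these determine p as stated.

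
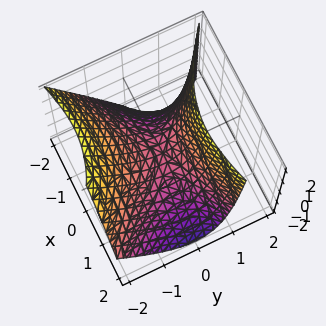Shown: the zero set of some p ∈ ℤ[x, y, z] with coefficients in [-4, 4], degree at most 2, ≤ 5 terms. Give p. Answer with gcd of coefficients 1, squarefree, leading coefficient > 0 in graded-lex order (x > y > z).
x^2 - x*y - 2*y^2 - y*z + 2*z

deg p = 2. The shape is more complex than any degree-1 surface.
Checking where it meets the axes: one z-axis crossing is at z = 0; it meets the x-axis at x = 0 (among the integer gridlines); it crosses the y-axis at the gridline y = 0.
The integer polynomial consistent with all of this is the stated p.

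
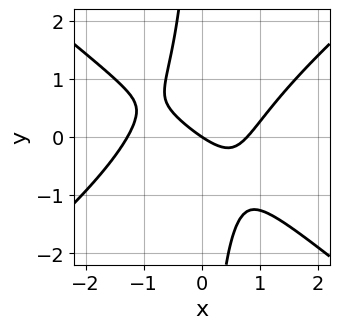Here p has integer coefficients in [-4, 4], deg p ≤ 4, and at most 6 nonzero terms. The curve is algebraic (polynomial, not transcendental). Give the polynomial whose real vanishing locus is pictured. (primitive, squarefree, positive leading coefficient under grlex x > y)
2*x^3 - 3*x*y^2 + x^2 - 2*x - 3*y

deg p = 3. A generic line meets the curve in up to 3 points.
Observable constraints: one x-axis crossing is at x = 0; it meets the y-axis at y = 0 (among the integer gridlines).
Solving for integer coefficients yields p as stated.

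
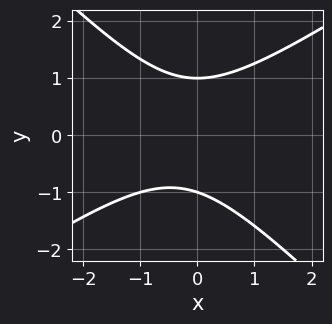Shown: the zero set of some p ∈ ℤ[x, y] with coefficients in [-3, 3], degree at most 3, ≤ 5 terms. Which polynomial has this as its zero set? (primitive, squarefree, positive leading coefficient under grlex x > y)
Degree: a generic line meets the curve in up to 2 points, so deg p = 2.
Reading off the gridlines: the y-axis gridline crossings are at y ∈ {-1, 1}; it misses every integer gridline on the x-axis.
Fitting integer coefficients to these (and the overall shape) gives p.

2*x^2 - x*y - 3*y^2 + x + 3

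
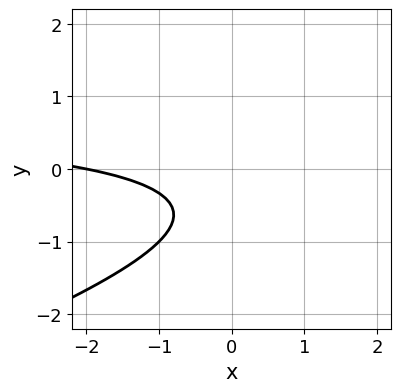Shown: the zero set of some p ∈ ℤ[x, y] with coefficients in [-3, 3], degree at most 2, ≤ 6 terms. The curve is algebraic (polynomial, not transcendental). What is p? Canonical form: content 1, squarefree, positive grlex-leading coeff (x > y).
x*y - 3*y^2 - x - 3*y - 2

1. Degree: the shape is more complex than any degree-1 curve, so deg p = 2.
2. Checking where it meets the axes: it meets the x-axis at x = -2 (among the integer gridlines); no y-intercept at any integer in the box.
3. These observations pin down the coefficients.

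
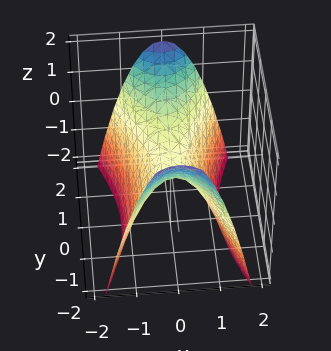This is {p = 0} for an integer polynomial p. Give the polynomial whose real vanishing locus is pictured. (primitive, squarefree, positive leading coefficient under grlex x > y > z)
3*x^2 - y^2 + 2*z

1. The degree is 2 — a hyperbolic paraboloid; a quadric.
2. Symmetries: the x ↦ −x reflection is a symmetry, so x appears only in even powers; it's symmetric under y → −y, forcing even powers of y.
3. Reading off the gridlines: it crosses the y-axis at the gridline y = 0; one z-axis crossing is at z = 0.
4. Together with the visible shape, these determine p as stated.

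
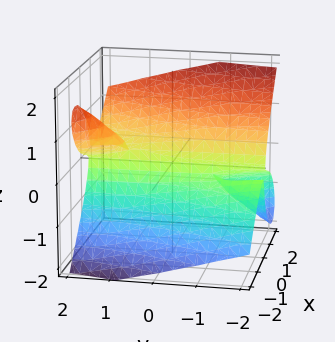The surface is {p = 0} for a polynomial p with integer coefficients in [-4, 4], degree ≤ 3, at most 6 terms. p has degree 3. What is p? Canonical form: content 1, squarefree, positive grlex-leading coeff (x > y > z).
1. The degree is 3 — the shape is more complex than any degree-2 surface.
2. Reading off the gridlines: the visible y-axis segment lies entirely on the surface; one z-axis crossing is at z = 0; one x-axis crossing is at x = 0.
3. These observations pin down the coefficients.

2*x^3 - 3*x*y*z + y*z^2 - 3*z^3 + x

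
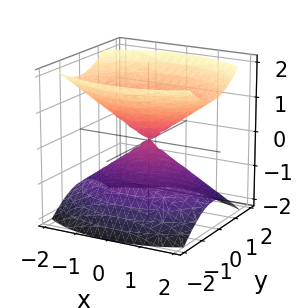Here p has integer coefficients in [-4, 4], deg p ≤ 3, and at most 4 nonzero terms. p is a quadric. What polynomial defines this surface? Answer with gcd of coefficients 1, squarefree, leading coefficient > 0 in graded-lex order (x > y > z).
First, the picture has 2 separate pieces.
Next, deg p = 2.
Then, symmetries: the y ↦ −y reflection is a symmetry, so y appears only in even powers; mirror symmetry z ↦ −z ⇒ only even powers of z; the x ↦ −x reflection is a symmetry, so x appears only in even powers.
Then, observable constraints: one z-axis crossing is at z = 0; one y-axis crossing is at y = 0.
Finally, together with the visible shape, these determine p as stated.

x^2 + 2*y^2 - 2*z^2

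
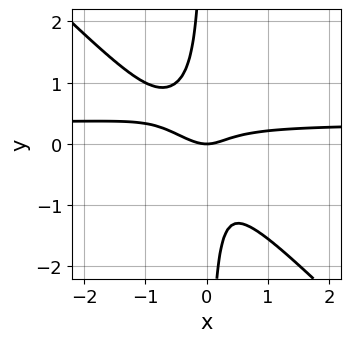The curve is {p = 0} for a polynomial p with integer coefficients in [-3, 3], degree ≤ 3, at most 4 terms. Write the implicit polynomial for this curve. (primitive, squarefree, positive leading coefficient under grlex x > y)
3*x^2*y + 3*x*y^2 - x^2 + y

First, degree: a generic line meets the curve in up to 3 points, so deg p = 3.
Next, checking where it meets the axes: one x-axis crossing is at x = 0; it meets the y-axis at y = 0 (among the integer gridlines).
Finally, fitting integer coefficients to these (and the overall shape) gives p.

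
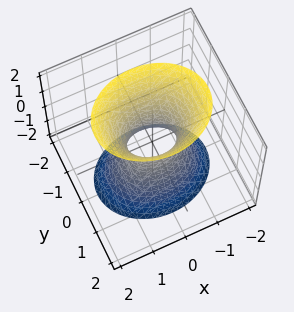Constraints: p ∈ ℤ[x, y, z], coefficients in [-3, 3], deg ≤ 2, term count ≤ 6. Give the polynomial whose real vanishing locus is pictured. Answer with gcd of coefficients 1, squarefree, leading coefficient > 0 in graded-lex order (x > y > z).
First, degree: an hourglass — one-sheet hyperboloid; a quadric, so deg p = 2.
Then, symmetries: it's symmetric under x → −x, forcing even powers of x; it's symmetric under z → −z, forcing even powers of z; it's symmetric under y → −y, forcing even powers of y.
Next, against the integer gridlines: no z-intercept at any integer in the box.
Finally, putting this together gives p.

2*x^2 + 3*y^2 - z^2 - 1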